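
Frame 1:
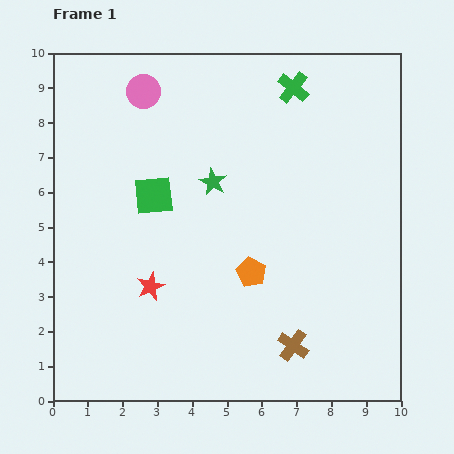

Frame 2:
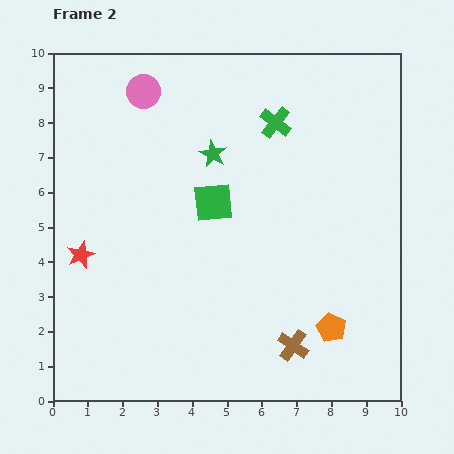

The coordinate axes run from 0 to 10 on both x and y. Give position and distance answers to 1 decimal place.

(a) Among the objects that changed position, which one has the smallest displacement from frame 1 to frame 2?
the green star

(moved 0.8)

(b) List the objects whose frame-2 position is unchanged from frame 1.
the brown cross, the pink circle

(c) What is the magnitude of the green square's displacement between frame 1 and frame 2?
1.7

The green square moved from (2.9, 5.9) to (4.6, 5.7), a distance of √(1.7² + 0.2²) ≈ 1.7.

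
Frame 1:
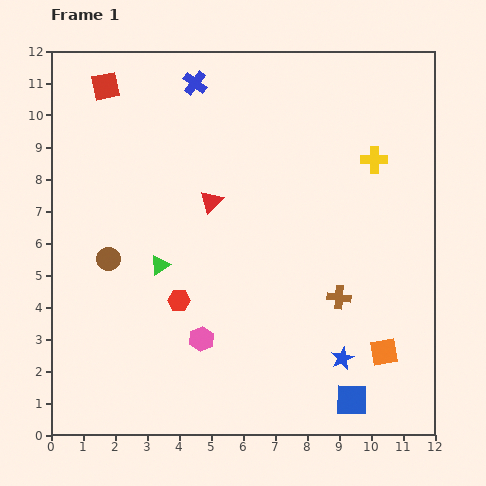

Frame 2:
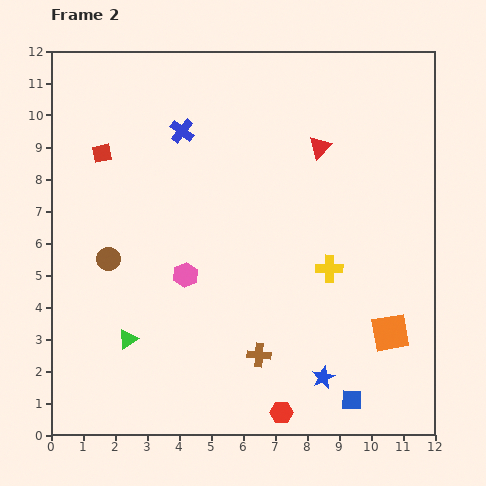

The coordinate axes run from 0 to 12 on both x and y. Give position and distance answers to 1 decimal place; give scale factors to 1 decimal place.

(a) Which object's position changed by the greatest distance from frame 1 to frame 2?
the red hexagon

(moved 4.7; next 3.8)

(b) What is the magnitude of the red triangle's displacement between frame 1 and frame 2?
3.8

The red triangle moved from (5.0, 7.3) to (8.4, 9.0), a distance of √(3.4² + 1.7²) ≈ 3.8.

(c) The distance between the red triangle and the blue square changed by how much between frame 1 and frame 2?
+0.4

Distance in frame 1: 7.6. Distance in frame 2: 8.0.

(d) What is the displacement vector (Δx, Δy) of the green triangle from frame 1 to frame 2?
(-1.0, -2.3)

The green triangle was at (3.4, 5.3) in frame 1 and (2.4, 3.0) in frame 2.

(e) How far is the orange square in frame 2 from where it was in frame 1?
0.6

The orange square moved from (10.4, 2.6) to (10.6, 3.2), a distance of √(0.2² + 0.6²) ≈ 0.6.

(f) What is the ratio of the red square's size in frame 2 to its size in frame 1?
0.7×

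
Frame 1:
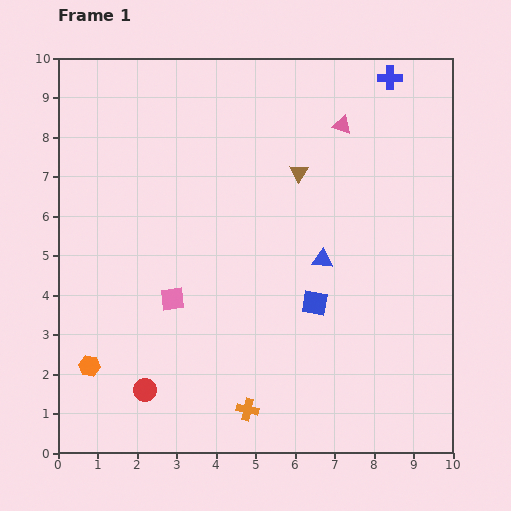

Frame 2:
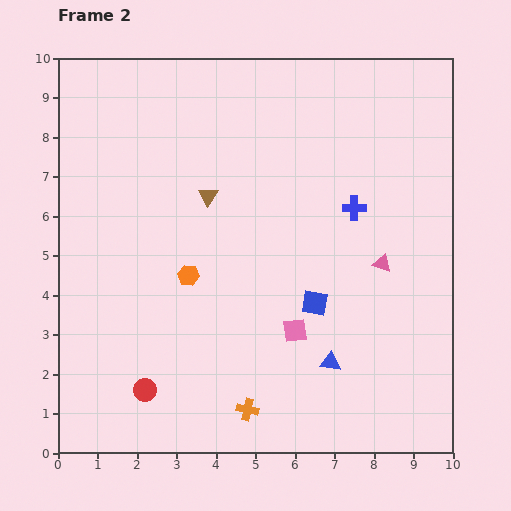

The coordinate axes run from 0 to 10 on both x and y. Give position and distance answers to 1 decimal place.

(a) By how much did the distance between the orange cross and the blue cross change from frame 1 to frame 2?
-3.3

Distance in frame 1: 9.1. Distance in frame 2: 5.8.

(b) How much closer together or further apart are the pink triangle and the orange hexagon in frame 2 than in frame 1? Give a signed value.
-3.9

Distance in frame 1: 8.8. Distance in frame 2: 4.9.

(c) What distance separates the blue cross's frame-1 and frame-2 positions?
3.4

The blue cross moved from (8.4, 9.5) to (7.5, 6.2), a distance of √(0.9² + 3.3²) ≈ 3.4.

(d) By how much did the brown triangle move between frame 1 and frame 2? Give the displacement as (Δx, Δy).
(-2.3, -0.6)

The brown triangle was at (6.1, 7.1) in frame 1 and (3.8, 6.5) in frame 2.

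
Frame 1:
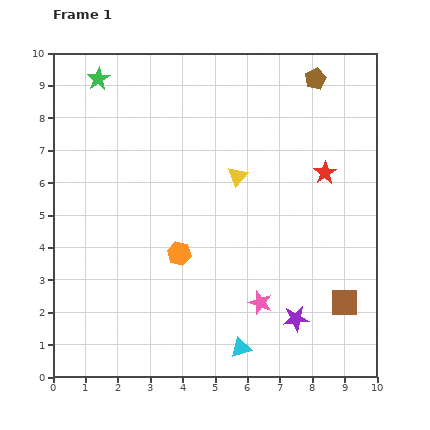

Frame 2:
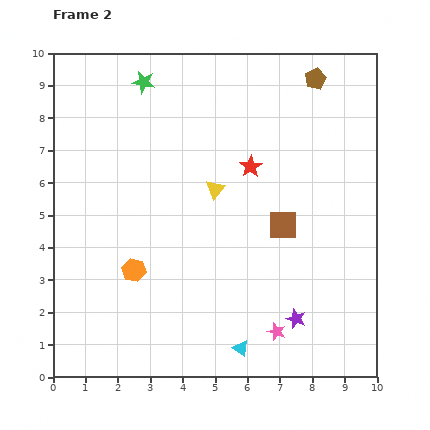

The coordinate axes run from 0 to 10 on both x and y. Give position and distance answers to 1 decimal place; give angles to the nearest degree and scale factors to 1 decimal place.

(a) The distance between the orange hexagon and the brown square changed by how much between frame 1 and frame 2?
-0.5

Distance in frame 1: 5.3. Distance in frame 2: 4.8.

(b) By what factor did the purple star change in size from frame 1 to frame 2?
0.8×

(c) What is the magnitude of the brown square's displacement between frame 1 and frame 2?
3.1

The brown square moved from (9.0, 2.3) to (7.1, 4.7), a distance of √(1.9² + 2.4²) ≈ 3.1.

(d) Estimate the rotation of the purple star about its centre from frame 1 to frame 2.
28° clockwise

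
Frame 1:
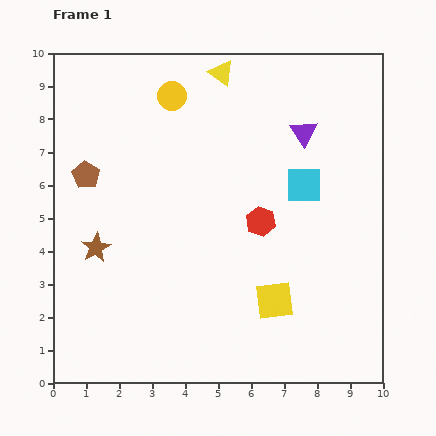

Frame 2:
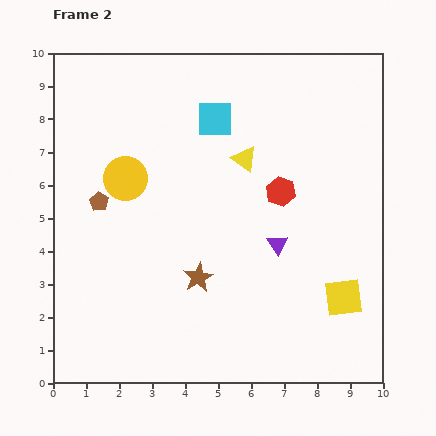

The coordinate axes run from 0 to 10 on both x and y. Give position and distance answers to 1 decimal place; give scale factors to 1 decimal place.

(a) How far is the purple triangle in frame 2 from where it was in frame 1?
3.5

The purple triangle moved from (7.6, 7.6) to (6.8, 4.2), a distance of √(0.8² + 3.4²) ≈ 3.5.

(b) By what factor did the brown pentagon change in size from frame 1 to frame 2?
0.7×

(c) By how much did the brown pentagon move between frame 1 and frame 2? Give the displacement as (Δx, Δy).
(0.4, -0.8)

The brown pentagon was at (1.0, 6.3) in frame 1 and (1.4, 5.5) in frame 2.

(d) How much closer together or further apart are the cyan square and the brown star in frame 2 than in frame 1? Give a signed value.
-1.8

Distance in frame 1: 6.6. Distance in frame 2: 4.8.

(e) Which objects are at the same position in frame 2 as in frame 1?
none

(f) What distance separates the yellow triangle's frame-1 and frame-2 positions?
2.7

The yellow triangle moved from (5.1, 9.4) to (5.8, 6.8), a distance of √(0.7² + 2.6²) ≈ 2.7.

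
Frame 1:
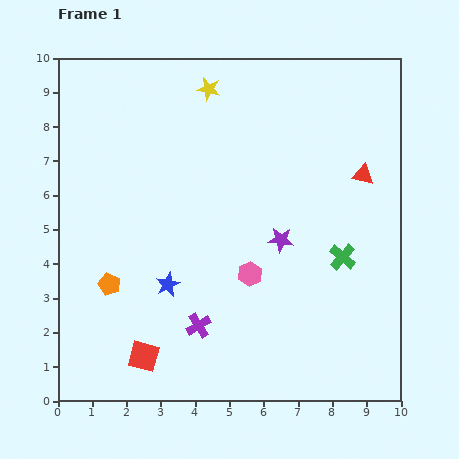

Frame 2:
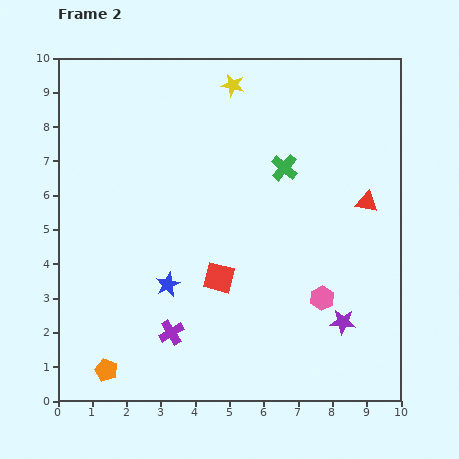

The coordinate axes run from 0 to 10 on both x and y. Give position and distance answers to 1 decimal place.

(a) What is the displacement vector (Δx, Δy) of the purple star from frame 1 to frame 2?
(1.8, -2.4)

The purple star was at (6.5, 4.7) in frame 1 and (8.3, 2.3) in frame 2.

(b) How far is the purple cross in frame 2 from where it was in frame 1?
0.8

The purple cross moved from (4.1, 2.2) to (3.3, 2.0), a distance of √(0.8² + 0.2²) ≈ 0.8.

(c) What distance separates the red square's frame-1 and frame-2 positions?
3.2

The red square moved from (2.5, 1.3) to (4.7, 3.6), a distance of √(2.2² + 2.3²) ≈ 3.2.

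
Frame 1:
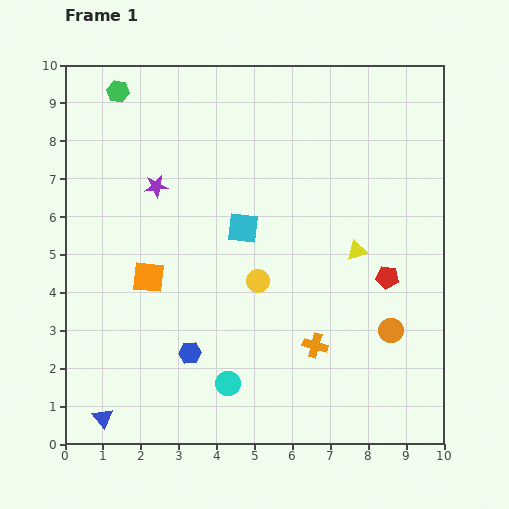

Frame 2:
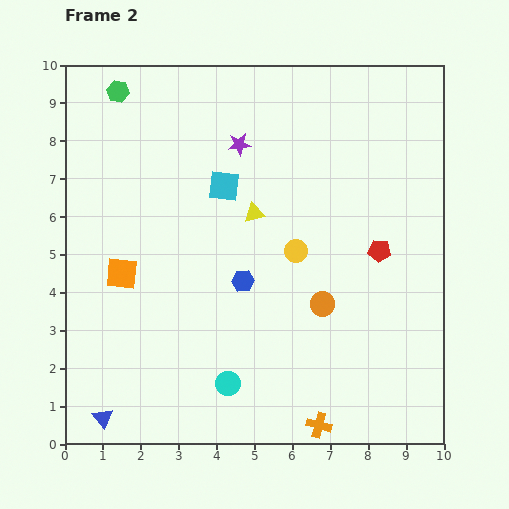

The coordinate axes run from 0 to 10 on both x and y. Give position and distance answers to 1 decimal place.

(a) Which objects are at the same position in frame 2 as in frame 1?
the green hexagon, the cyan circle, the blue triangle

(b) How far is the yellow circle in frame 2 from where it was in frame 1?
1.3

The yellow circle moved from (5.1, 4.3) to (6.1, 5.1), a distance of √(1.0² + 0.8²) ≈ 1.3.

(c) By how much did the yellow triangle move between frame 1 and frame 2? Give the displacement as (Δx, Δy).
(-2.7, 1.0)

The yellow triangle was at (7.7, 5.1) in frame 1 and (5.0, 6.1) in frame 2.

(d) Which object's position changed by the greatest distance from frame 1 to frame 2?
the yellow triangle

(moved 2.9; next 2.5)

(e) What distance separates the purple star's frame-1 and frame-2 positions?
2.5

The purple star moved from (2.4, 6.8) to (4.6, 7.9), a distance of √(2.2² + 1.1²) ≈ 2.5.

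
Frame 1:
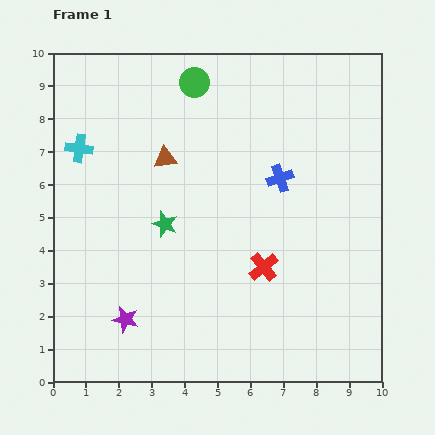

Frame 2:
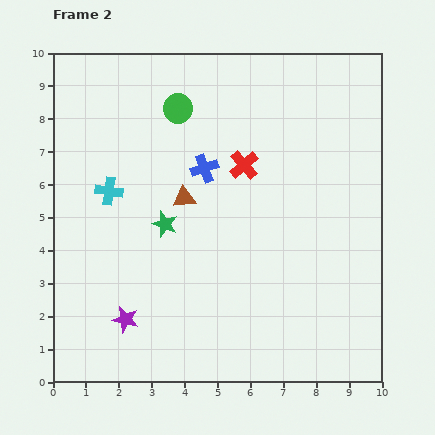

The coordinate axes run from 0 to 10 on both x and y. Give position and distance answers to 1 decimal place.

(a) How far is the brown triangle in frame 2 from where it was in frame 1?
1.3

The brown triangle moved from (3.4, 6.8) to (4.0, 5.6), a distance of √(0.6² + 1.2²) ≈ 1.3.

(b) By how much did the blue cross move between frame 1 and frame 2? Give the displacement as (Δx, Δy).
(-2.3, 0.3)

The blue cross was at (6.9, 6.2) in frame 1 and (4.6, 6.5) in frame 2.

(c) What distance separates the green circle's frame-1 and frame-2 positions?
0.9

The green circle moved from (4.3, 9.1) to (3.8, 8.3), a distance of √(0.5² + 0.8²) ≈ 0.9.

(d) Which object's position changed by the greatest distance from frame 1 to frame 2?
the red cross

(moved 3.2; next 2.3)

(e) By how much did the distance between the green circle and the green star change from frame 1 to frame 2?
-0.9

Distance in frame 1: 4.4. Distance in frame 2: 3.5.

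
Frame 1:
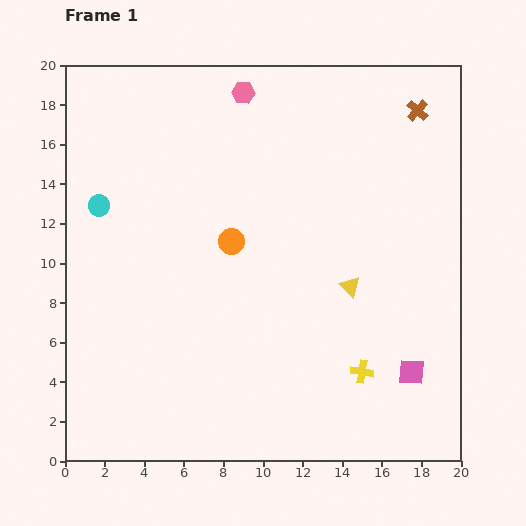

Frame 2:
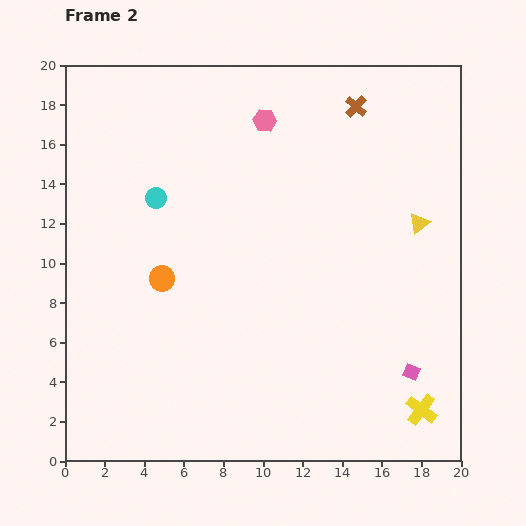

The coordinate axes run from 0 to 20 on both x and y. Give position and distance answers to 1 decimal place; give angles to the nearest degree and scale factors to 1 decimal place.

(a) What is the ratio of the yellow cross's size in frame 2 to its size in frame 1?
1.4×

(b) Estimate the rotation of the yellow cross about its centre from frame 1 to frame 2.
29° clockwise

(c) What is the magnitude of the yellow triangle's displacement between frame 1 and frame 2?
4.7

The yellow triangle moved from (14.4, 8.8) to (17.9, 12.0), a distance of √(3.5² + 3.2²) ≈ 4.7.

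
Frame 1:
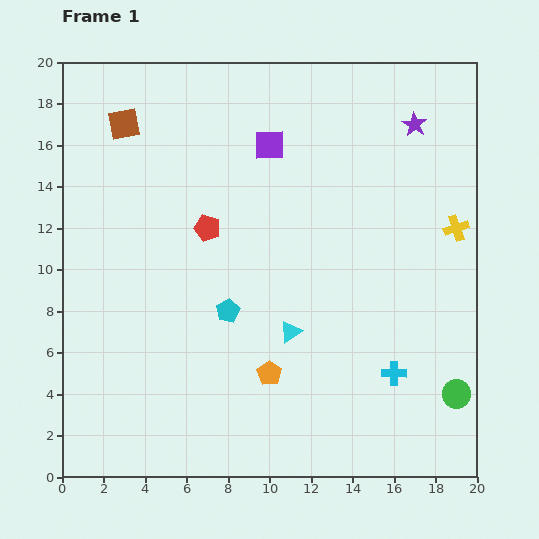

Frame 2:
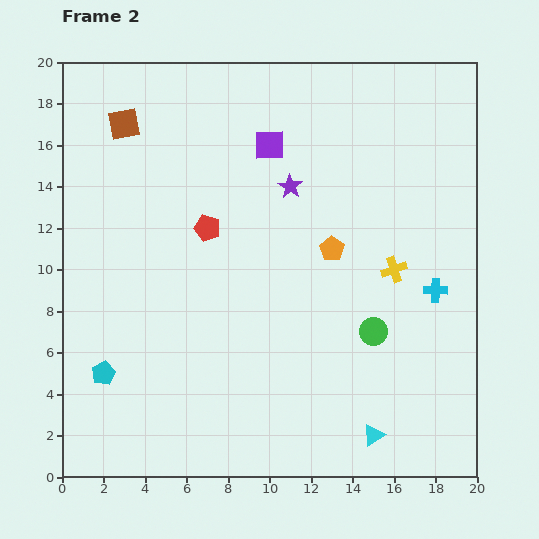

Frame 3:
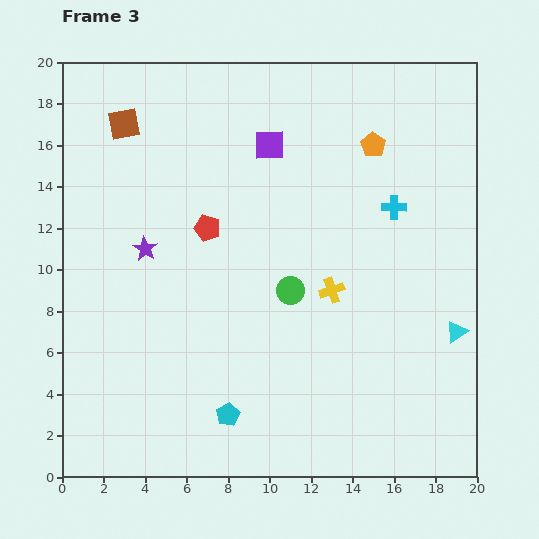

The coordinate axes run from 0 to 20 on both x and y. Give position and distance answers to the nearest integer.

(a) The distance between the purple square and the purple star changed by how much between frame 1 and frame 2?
-5

Distance in frame 1: 7. Distance in frame 2: 2.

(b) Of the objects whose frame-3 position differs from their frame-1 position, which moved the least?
the cyan pentagon

(moved 5)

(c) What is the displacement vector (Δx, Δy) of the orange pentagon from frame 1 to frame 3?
(5, 11)

The orange pentagon was at (10, 5) in frame 1 and (15, 16) in frame 3.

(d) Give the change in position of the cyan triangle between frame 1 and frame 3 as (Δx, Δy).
(8, 0)

The cyan triangle was at (11, 7) in frame 1 and (19, 7) in frame 3.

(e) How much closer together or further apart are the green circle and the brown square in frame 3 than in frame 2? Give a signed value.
-5

Distance in frame 2: 16. Distance in frame 3: 11.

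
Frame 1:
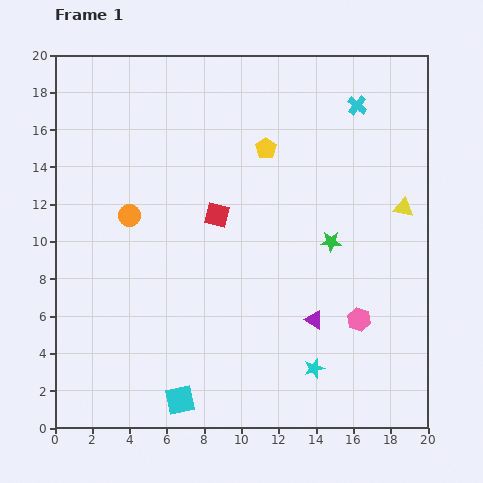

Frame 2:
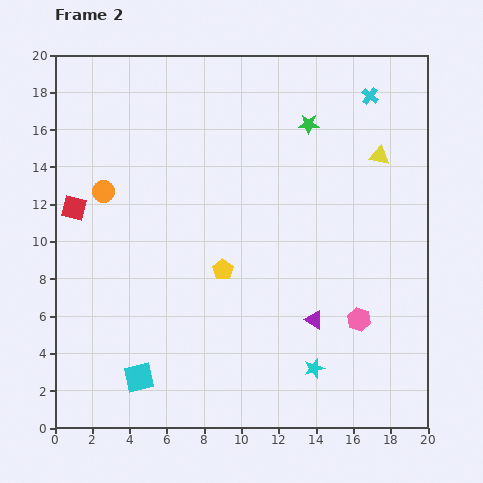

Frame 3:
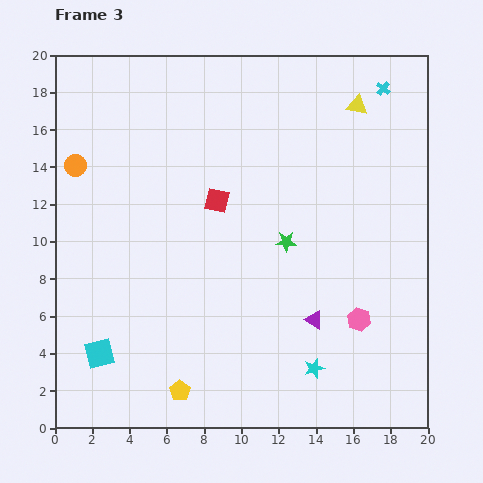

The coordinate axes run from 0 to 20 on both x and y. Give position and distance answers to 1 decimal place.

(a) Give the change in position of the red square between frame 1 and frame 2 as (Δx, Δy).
(-7.7, 0.4)

The red square was at (8.7, 11.4) in frame 1 and (1.0, 11.8) in frame 2.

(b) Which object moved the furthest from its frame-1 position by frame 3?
the yellow pentagon

(moved 13.8; next 6.0)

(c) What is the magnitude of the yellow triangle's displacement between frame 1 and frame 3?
6.0

The yellow triangle moved from (18.7, 11.8) to (16.2, 17.3), a distance of √(2.5² + 5.5²) ≈ 6.0.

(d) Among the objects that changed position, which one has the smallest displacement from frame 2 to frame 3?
the cyan cross

(moved 0.8)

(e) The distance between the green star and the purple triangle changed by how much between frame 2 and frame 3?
-6.0

Distance in frame 2: 10.5. Distance in frame 3: 4.5.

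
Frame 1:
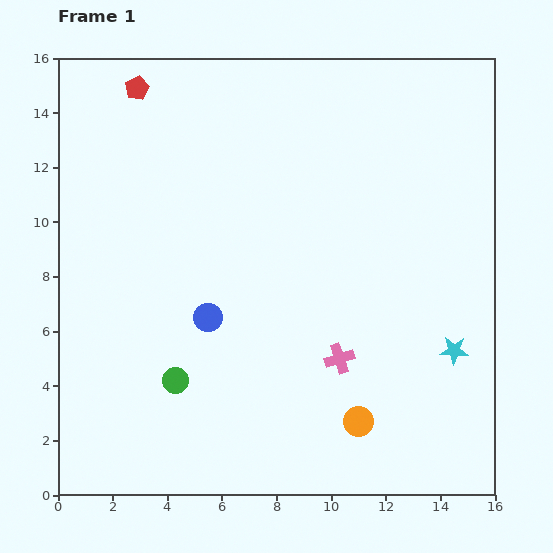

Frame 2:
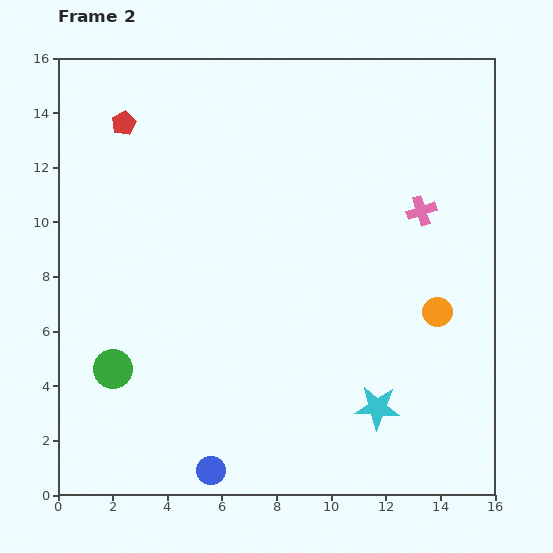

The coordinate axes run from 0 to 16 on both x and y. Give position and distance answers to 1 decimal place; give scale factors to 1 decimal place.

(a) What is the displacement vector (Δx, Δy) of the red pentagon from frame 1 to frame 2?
(-0.5, -1.3)

The red pentagon was at (2.9, 14.9) in frame 1 and (2.4, 13.6) in frame 2.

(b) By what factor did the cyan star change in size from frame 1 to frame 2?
1.6×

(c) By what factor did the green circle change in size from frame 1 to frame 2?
1.5×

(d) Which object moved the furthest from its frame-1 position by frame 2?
the pink cross

(moved 6.2; next 5.6)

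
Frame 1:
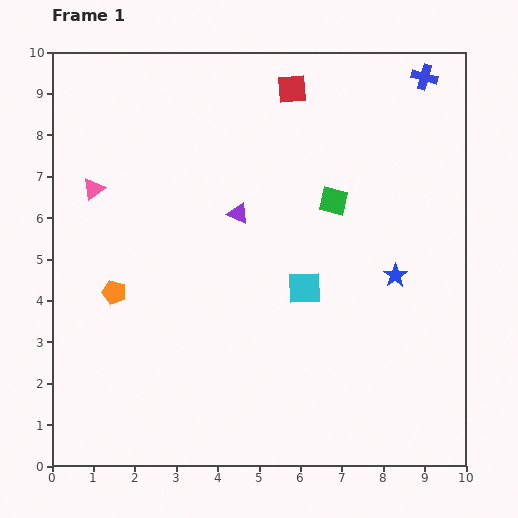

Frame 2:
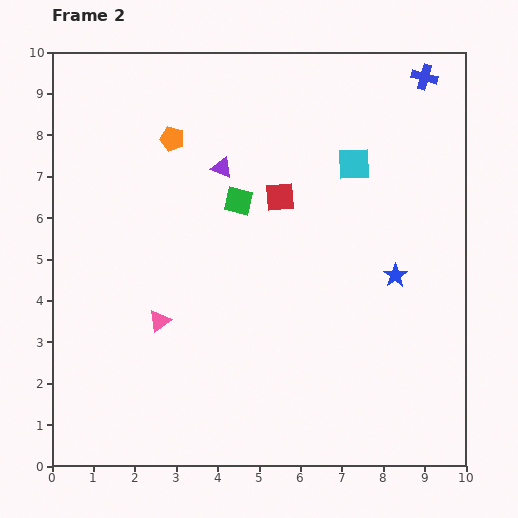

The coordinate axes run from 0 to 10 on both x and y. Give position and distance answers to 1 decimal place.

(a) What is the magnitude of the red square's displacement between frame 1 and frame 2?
2.6

The red square moved from (5.8, 9.1) to (5.5, 6.5), a distance of √(0.3² + 2.6²) ≈ 2.6.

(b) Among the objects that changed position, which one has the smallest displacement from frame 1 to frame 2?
the purple triangle

(moved 1.2)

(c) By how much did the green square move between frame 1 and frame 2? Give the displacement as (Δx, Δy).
(-2.3, 0.0)

The green square was at (6.8, 6.4) in frame 1 and (4.5, 6.4) in frame 2.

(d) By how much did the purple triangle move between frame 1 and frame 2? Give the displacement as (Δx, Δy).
(-0.4, 1.1)

The purple triangle was at (4.5, 6.1) in frame 1 and (4.1, 7.2) in frame 2.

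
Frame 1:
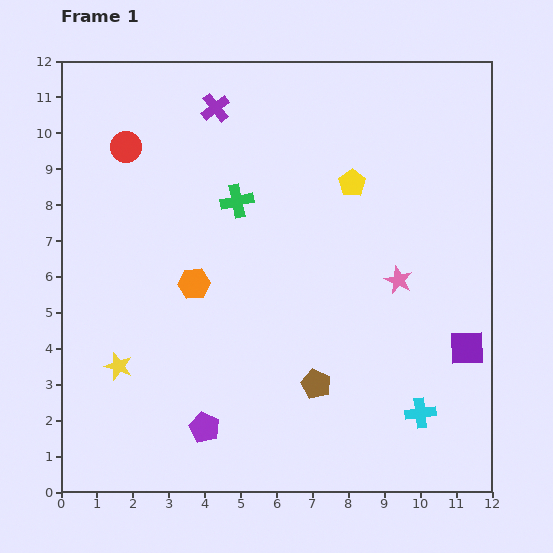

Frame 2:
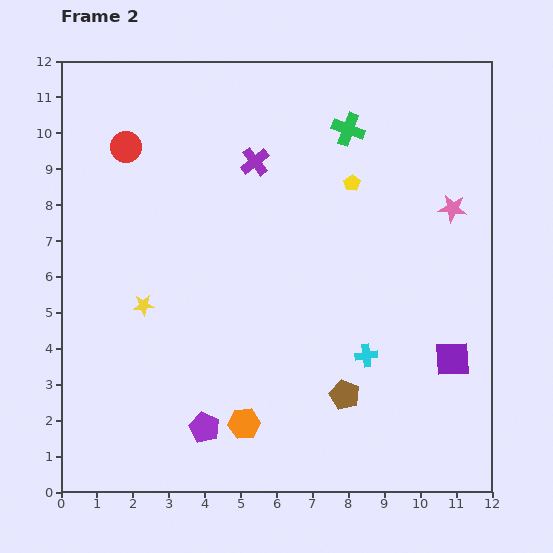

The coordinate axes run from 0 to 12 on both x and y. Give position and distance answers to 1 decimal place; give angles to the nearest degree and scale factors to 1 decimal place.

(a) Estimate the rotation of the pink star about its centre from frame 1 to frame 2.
18° counter-clockwise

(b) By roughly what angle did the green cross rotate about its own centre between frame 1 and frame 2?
32° clockwise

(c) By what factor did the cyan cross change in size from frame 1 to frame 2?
0.7×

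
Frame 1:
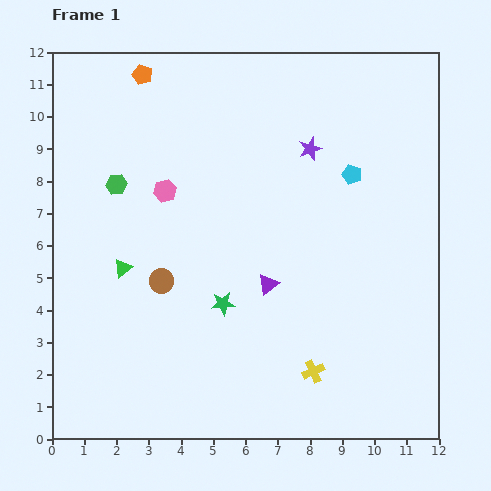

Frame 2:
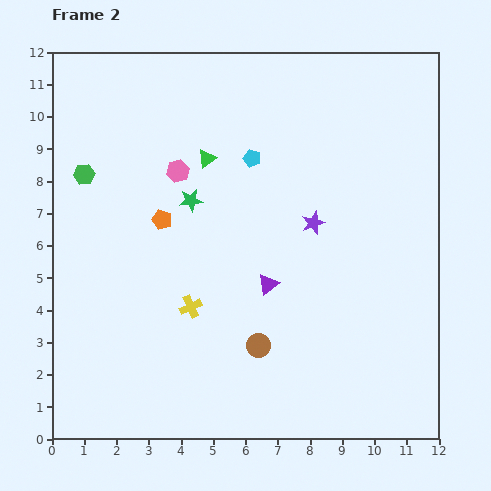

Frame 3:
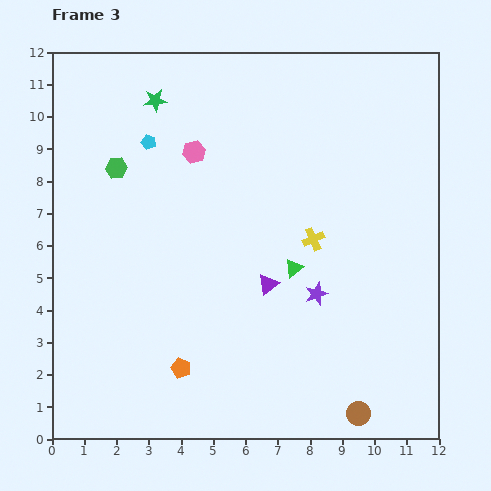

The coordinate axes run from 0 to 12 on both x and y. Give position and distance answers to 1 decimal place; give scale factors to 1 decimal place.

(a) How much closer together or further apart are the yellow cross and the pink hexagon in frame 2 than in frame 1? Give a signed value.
-3.0

Distance in frame 1: 7.2. Distance in frame 2: 4.2.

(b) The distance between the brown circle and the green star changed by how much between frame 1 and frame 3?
+9.6

Distance in frame 1: 2.0. Distance in frame 3: 11.6.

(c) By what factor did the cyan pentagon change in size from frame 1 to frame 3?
0.7×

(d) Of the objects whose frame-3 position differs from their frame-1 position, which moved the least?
the green hexagon

(moved 0.5)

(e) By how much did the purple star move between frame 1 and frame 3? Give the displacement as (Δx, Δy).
(0.2, -4.5)

The purple star was at (8.0, 9.0) in frame 1 and (8.2, 4.5) in frame 3.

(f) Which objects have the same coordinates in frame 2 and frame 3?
the purple triangle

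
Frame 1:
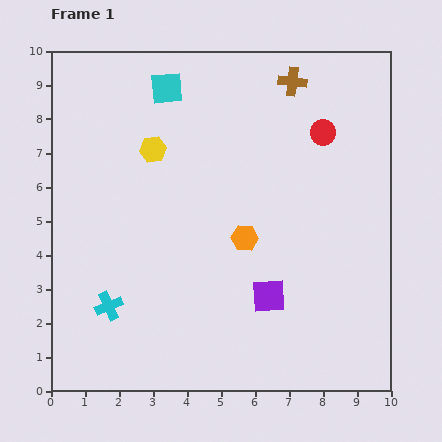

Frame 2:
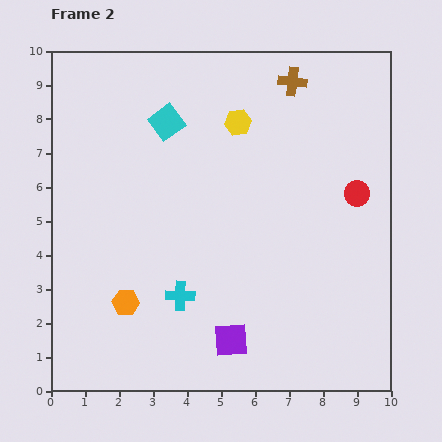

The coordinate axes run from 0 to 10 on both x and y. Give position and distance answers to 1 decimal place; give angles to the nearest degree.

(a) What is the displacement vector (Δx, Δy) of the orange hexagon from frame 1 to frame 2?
(-3.5, -1.9)

The orange hexagon was at (5.7, 4.5) in frame 1 and (2.2, 2.6) in frame 2.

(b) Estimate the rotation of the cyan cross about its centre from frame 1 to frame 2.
26° clockwise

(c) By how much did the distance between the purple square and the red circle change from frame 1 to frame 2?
+0.6

Distance in frame 1: 5.1. Distance in frame 2: 5.7.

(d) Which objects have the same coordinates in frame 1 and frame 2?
the brown cross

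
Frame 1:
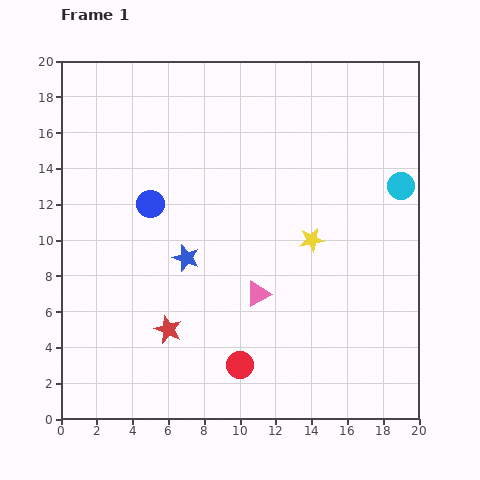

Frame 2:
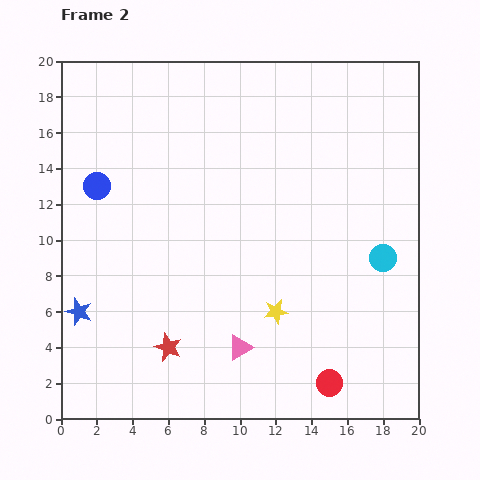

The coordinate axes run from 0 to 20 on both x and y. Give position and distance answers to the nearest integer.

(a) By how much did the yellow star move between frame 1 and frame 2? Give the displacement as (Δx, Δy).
(-2, -4)

The yellow star was at (14, 10) in frame 1 and (12, 6) in frame 2.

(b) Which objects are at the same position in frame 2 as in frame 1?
none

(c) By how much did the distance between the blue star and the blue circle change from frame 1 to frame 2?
+3

Distance in frame 1: 4. Distance in frame 2: 7.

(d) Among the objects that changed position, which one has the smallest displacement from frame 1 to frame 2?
the red star

(moved 1)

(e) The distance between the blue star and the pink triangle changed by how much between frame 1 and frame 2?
+5

Distance in frame 1: 4. Distance in frame 2: 9.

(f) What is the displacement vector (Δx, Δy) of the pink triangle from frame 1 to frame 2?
(-1, -3)

The pink triangle was at (11, 7) in frame 1 and (10, 4) in frame 2.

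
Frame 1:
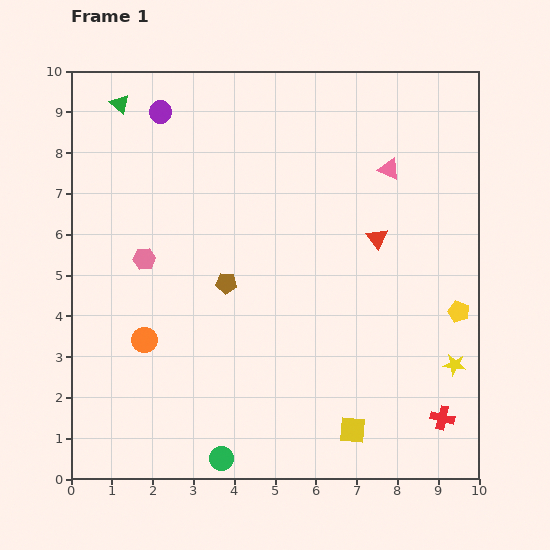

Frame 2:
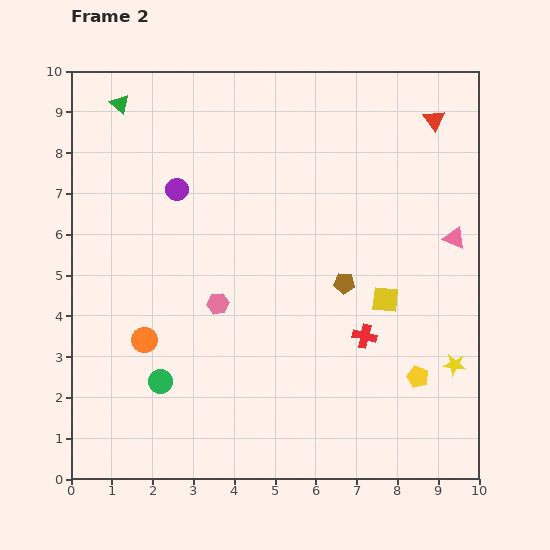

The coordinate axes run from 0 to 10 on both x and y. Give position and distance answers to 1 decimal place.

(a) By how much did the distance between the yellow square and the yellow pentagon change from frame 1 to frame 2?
-1.8

Distance in frame 1: 3.9. Distance in frame 2: 2.1.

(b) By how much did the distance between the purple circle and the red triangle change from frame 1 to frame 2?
+0.4

Distance in frame 1: 6.1. Distance in frame 2: 6.5.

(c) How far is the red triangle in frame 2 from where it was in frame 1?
3.2

The red triangle moved from (7.5, 5.9) to (8.9, 8.8), a distance of √(1.4² + 2.9²) ≈ 3.2.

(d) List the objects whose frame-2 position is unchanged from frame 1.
the yellow star, the orange circle, the green triangle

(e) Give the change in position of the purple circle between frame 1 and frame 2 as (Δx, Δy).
(0.4, -1.9)

The purple circle was at (2.2, 9.0) in frame 1 and (2.6, 7.1) in frame 2.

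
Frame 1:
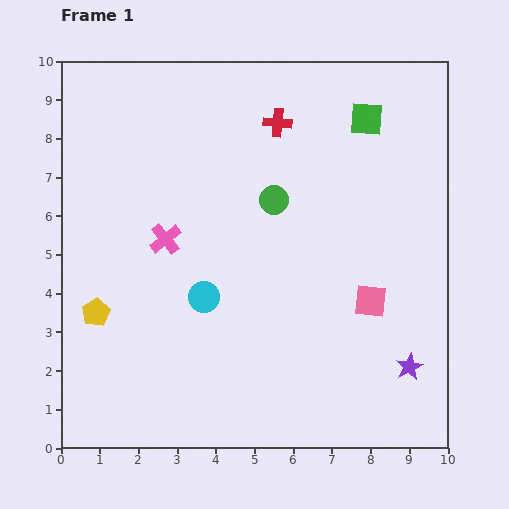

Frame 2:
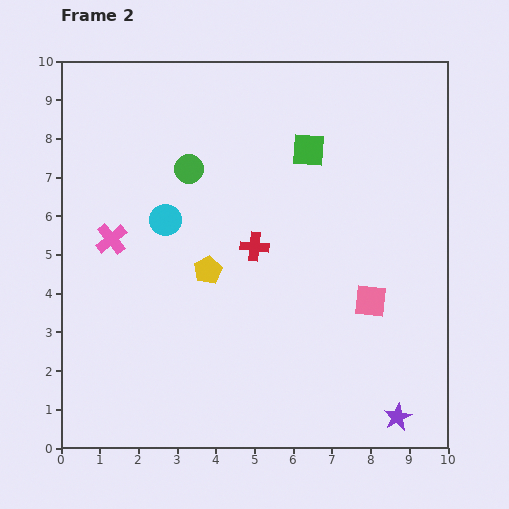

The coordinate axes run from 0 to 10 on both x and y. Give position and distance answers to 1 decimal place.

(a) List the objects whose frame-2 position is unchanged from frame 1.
the pink square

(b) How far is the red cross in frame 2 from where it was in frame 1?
3.3

The red cross moved from (5.6, 8.4) to (5.0, 5.2), a distance of √(0.6² + 3.2²) ≈ 3.3.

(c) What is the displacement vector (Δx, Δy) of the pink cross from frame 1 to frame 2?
(-1.4, 0.0)

The pink cross was at (2.7, 5.4) in frame 1 and (1.3, 5.4) in frame 2.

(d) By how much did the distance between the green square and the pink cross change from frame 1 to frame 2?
-0.5

Distance in frame 1: 6.1. Distance in frame 2: 5.6.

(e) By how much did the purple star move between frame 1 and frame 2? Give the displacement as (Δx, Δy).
(-0.3, -1.3)

The purple star was at (9.0, 2.1) in frame 1 and (8.7, 0.8) in frame 2.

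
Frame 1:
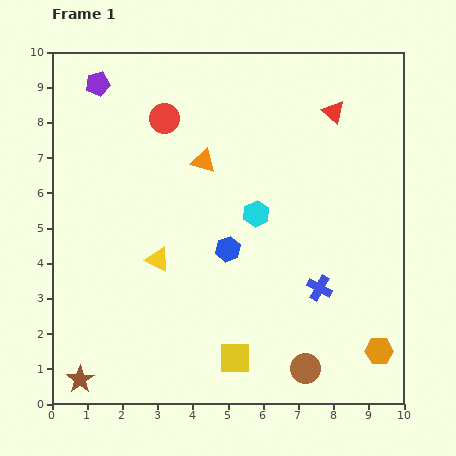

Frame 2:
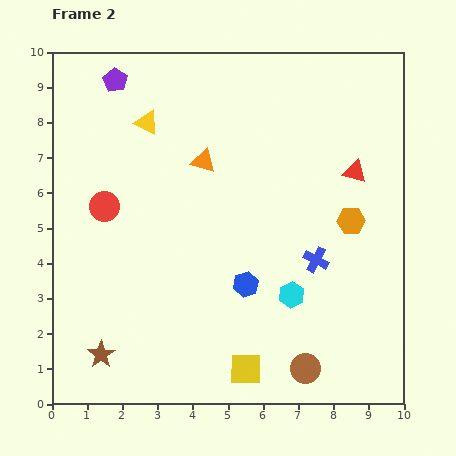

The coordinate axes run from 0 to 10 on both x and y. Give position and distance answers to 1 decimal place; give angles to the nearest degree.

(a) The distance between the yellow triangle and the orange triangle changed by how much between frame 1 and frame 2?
-1.2

Distance in frame 1: 3.1. Distance in frame 2: 1.9.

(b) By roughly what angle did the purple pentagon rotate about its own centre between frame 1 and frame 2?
29° counter-clockwise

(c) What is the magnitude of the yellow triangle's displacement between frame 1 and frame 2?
3.9

The yellow triangle moved from (3.0, 4.1) to (2.7, 8.0), a distance of √(0.3² + 3.9²) ≈ 3.9.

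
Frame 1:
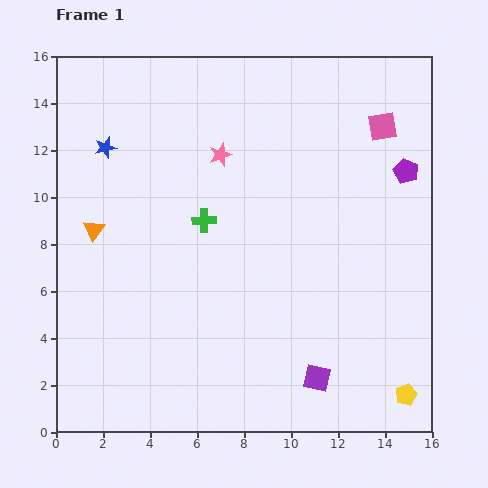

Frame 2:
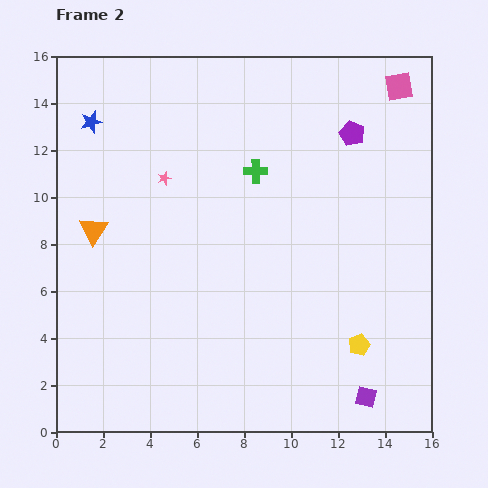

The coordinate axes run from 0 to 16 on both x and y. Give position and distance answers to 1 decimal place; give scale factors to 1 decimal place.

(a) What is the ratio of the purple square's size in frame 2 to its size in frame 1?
0.8×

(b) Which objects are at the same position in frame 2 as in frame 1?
the orange triangle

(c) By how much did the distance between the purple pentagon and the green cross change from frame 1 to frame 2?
-4.5

Distance in frame 1: 8.9. Distance in frame 2: 4.4.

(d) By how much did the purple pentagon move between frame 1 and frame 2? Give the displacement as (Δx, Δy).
(-2.3, 1.6)

The purple pentagon was at (14.9, 11.1) in frame 1 and (12.6, 12.7) in frame 2.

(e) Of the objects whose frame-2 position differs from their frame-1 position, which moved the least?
the blue star

(moved 1.3)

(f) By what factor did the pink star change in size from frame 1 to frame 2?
0.6×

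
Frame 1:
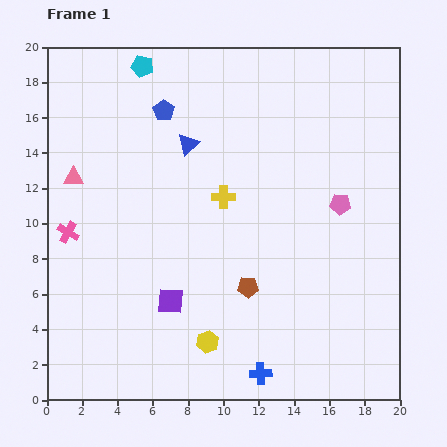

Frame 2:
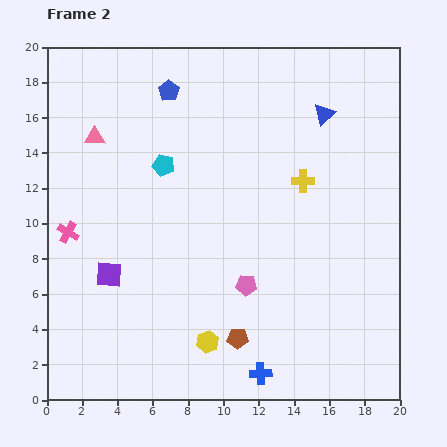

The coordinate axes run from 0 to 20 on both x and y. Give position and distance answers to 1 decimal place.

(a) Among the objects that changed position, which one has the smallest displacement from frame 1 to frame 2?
the blue pentagon

(moved 1.1)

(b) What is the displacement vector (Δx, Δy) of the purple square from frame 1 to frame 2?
(-3.5, 1.5)

The purple square was at (7.0, 5.6) in frame 1 and (3.5, 7.1) in frame 2.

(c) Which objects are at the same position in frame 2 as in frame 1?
the blue cross, the pink cross, the yellow hexagon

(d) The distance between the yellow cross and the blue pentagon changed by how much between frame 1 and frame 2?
+3.2

Distance in frame 1: 6.0. Distance in frame 2: 9.2.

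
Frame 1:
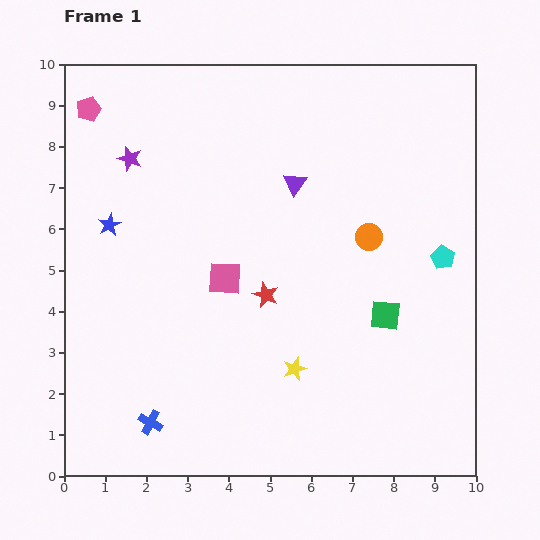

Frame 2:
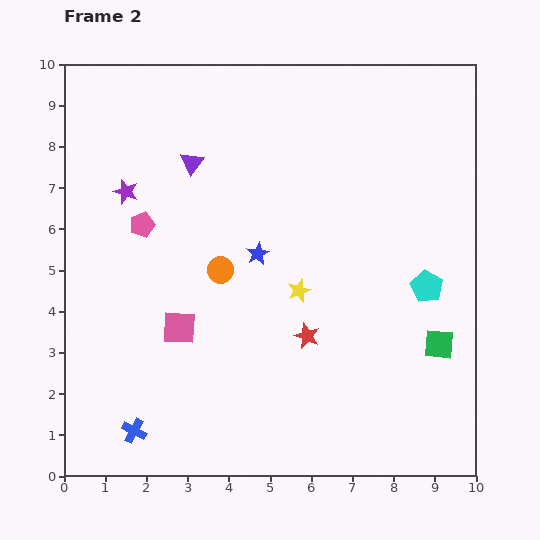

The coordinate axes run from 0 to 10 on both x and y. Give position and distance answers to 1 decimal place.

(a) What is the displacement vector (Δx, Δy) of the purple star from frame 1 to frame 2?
(-0.1, -0.8)

The purple star was at (1.6, 7.7) in frame 1 and (1.5, 6.9) in frame 2.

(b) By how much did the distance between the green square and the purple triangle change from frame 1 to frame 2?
+3.5

Distance in frame 1: 3.9. Distance in frame 2: 7.4.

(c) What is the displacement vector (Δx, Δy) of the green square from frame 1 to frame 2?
(1.3, -0.7)

The green square was at (7.8, 3.9) in frame 1 and (9.1, 3.2) in frame 2.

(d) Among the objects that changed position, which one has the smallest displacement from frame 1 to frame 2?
the blue cross

(moved 0.4)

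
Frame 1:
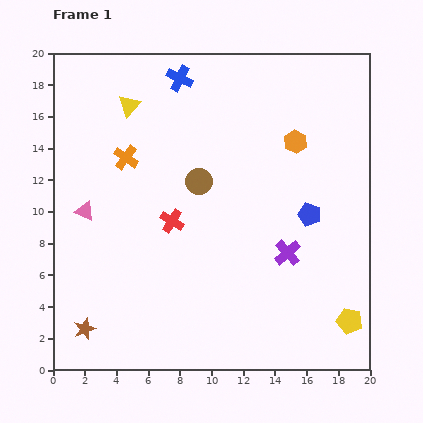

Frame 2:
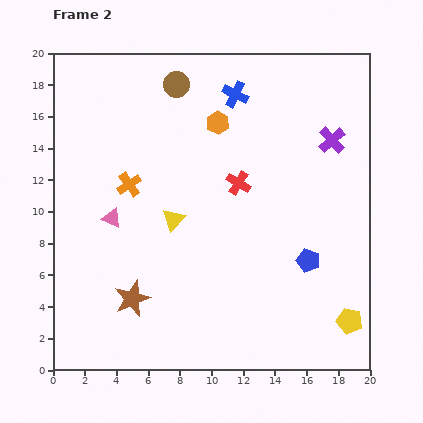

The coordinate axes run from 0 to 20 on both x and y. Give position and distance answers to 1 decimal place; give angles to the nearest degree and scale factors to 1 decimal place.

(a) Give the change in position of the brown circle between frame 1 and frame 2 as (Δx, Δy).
(-1.4, 6.1)

The brown circle was at (9.2, 11.9) in frame 1 and (7.8, 18.0) in frame 2.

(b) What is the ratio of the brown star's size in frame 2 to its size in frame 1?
1.7×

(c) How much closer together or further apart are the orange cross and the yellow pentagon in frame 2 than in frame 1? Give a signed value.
-1.2

Distance in frame 1: 17.5. Distance in frame 2: 16.3.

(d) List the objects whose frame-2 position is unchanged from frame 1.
the yellow pentagon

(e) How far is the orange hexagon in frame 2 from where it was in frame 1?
5.0

The orange hexagon moved from (15.3, 14.4) to (10.4, 15.6), a distance of √(4.9² + 1.2²) ≈ 5.0.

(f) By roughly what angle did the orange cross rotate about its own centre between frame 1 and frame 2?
20° clockwise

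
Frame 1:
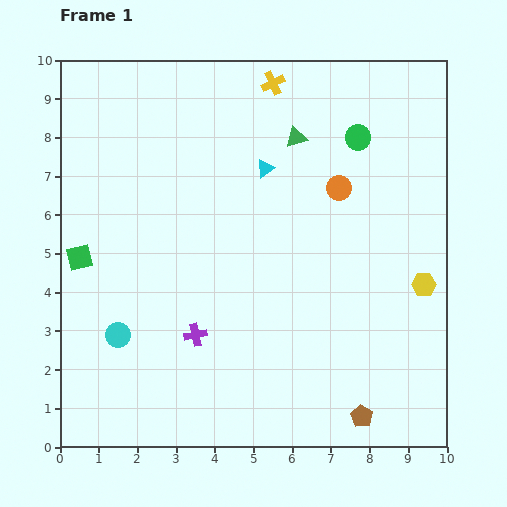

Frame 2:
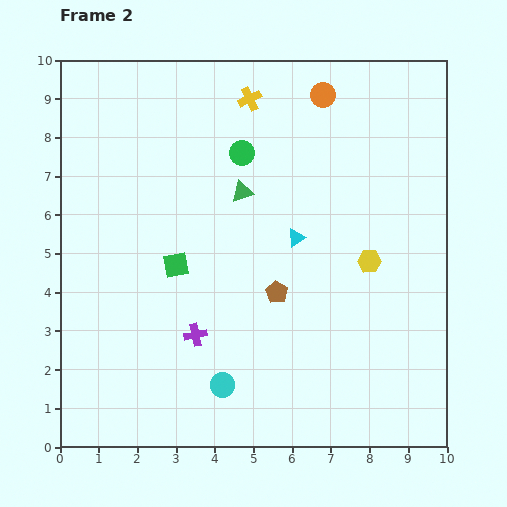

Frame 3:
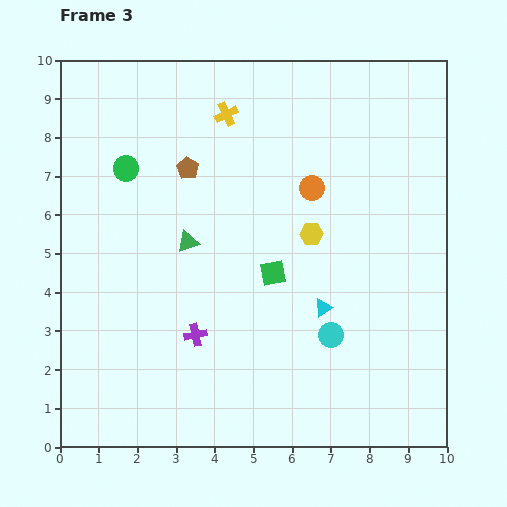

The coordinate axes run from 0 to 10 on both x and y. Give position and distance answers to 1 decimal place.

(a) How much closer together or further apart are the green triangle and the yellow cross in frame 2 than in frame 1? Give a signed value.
+0.9

Distance in frame 1: 1.5. Distance in frame 2: 2.4.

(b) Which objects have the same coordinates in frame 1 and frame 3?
the purple cross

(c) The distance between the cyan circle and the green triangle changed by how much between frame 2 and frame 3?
-0.6

Distance in frame 2: 5.0. Distance in frame 3: 4.4.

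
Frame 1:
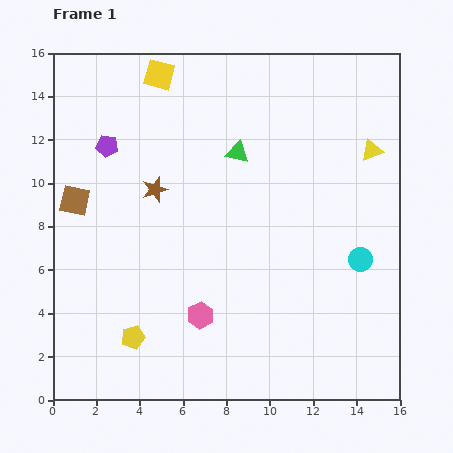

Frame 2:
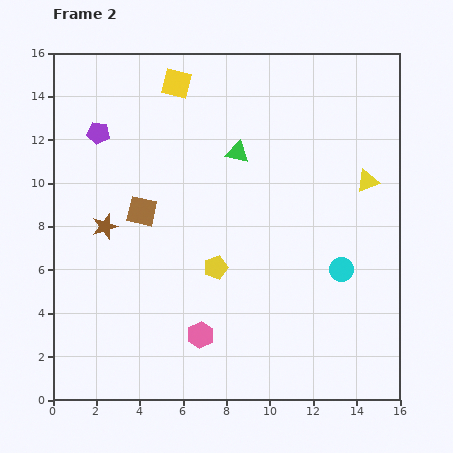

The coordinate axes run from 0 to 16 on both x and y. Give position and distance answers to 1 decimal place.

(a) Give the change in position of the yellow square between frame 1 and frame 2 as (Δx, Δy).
(0.8, -0.4)

The yellow square was at (4.9, 15.0) in frame 1 and (5.7, 14.6) in frame 2.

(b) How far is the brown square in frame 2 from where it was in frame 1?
3.1

The brown square moved from (1.0, 9.2) to (4.1, 8.7), a distance of √(3.1² + 0.5²) ≈ 3.1.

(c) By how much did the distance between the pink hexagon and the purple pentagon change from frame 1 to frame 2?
+1.5

Distance in frame 1: 8.9. Distance in frame 2: 10.4.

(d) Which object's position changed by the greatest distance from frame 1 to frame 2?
the yellow pentagon

(moved 5.0; next 3.1)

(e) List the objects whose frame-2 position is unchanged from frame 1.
the green triangle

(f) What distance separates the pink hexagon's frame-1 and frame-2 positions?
0.9

The pink hexagon moved from (6.8, 3.9) to (6.8, 3.0), a distance of √(0.0² + 0.9²) ≈ 0.9.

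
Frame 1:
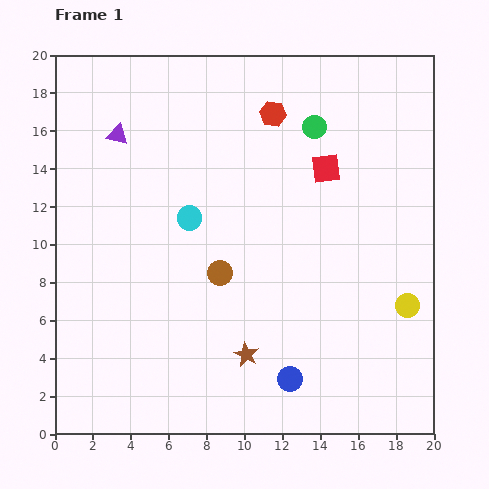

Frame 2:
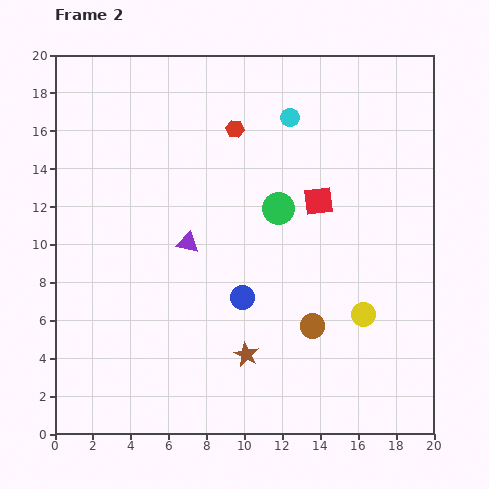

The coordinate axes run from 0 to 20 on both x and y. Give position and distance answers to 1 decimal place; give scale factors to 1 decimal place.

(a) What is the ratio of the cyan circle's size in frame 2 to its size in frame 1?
0.7×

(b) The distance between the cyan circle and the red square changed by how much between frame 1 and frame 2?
-3.1

Distance in frame 1: 7.7. Distance in frame 2: 4.6.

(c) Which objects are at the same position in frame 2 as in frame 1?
the brown star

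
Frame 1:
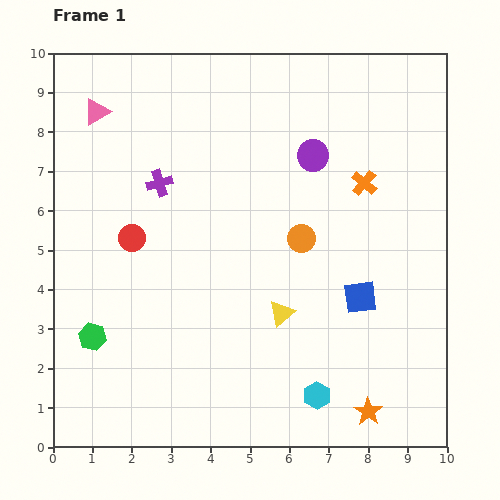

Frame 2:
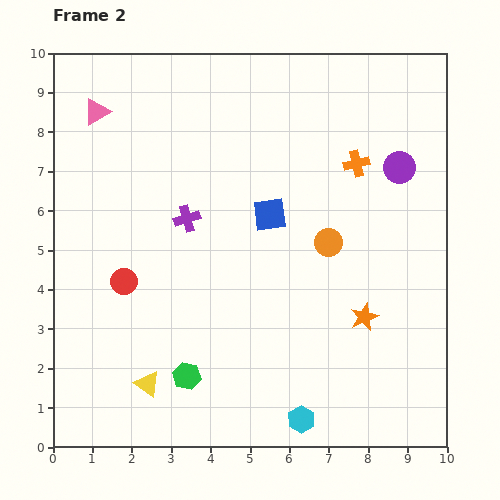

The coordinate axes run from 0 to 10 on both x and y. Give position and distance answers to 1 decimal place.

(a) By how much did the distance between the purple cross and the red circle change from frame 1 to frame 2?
+0.7

Distance in frame 1: 1.6. Distance in frame 2: 2.3.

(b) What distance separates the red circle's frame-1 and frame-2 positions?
1.1

The red circle moved from (2.0, 5.3) to (1.8, 4.2), a distance of √(0.2² + 1.1²) ≈ 1.1.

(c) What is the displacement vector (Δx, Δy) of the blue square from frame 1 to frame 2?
(-2.3, 2.1)

The blue square was at (7.8, 3.8) in frame 1 and (5.5, 5.9) in frame 2.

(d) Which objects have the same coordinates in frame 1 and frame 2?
the pink triangle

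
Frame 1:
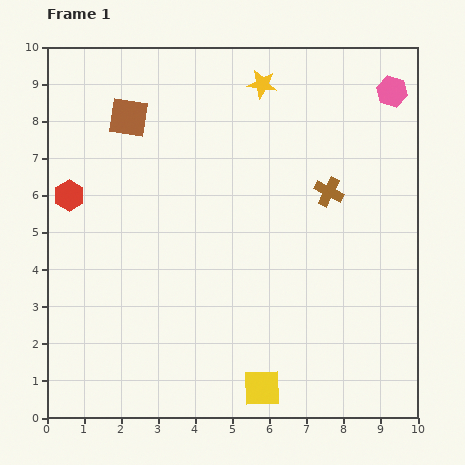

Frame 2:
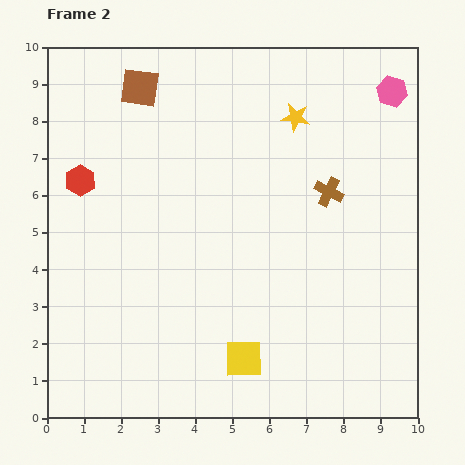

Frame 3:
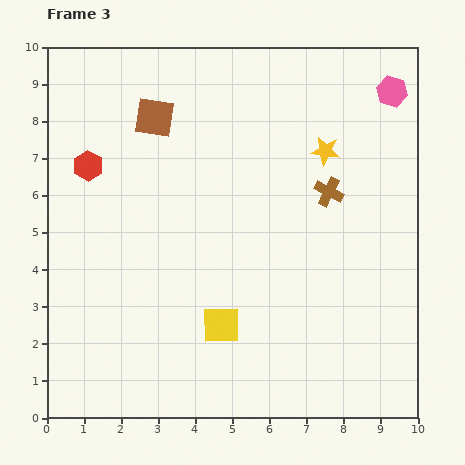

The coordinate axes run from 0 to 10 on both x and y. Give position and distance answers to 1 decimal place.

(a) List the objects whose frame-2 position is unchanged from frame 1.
the pink hexagon, the brown cross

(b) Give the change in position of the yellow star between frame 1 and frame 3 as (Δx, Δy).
(1.7, -1.8)

The yellow star was at (5.8, 9.0) in frame 1 and (7.5, 7.2) in frame 3.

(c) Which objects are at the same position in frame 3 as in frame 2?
the pink hexagon, the brown cross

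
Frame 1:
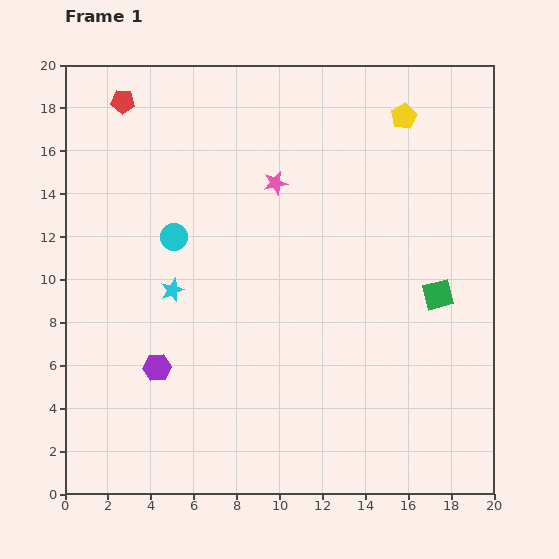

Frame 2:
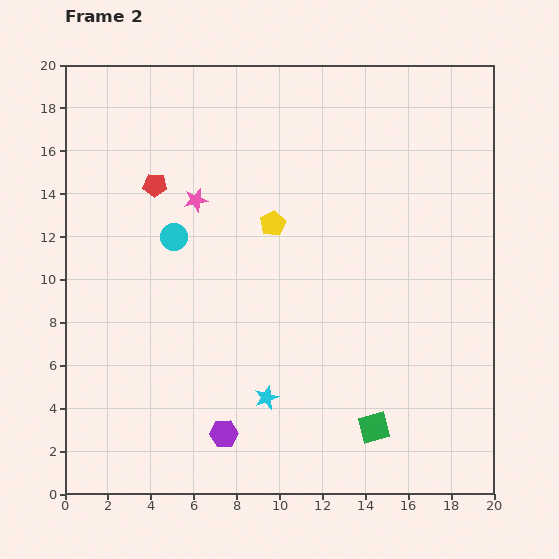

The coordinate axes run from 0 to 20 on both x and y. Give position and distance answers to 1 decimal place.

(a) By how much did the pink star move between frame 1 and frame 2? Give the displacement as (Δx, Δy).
(-3.7, -0.8)

The pink star was at (9.8, 14.5) in frame 1 and (6.1, 13.7) in frame 2.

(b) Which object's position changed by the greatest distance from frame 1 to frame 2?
the yellow pentagon

(moved 7.9; next 6.9)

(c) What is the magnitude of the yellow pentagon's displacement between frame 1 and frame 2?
7.9

The yellow pentagon moved from (15.8, 17.6) to (9.7, 12.6), a distance of √(6.1² + 5.0²) ≈ 7.9.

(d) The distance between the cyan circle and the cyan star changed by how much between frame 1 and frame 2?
+6.1

Distance in frame 1: 2.5. Distance in frame 2: 8.6.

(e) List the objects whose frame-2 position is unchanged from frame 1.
the cyan circle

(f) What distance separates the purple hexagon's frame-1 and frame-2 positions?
4.4

The purple hexagon moved from (4.3, 5.9) to (7.4, 2.8), a distance of √(3.1² + 3.1²) ≈ 4.4.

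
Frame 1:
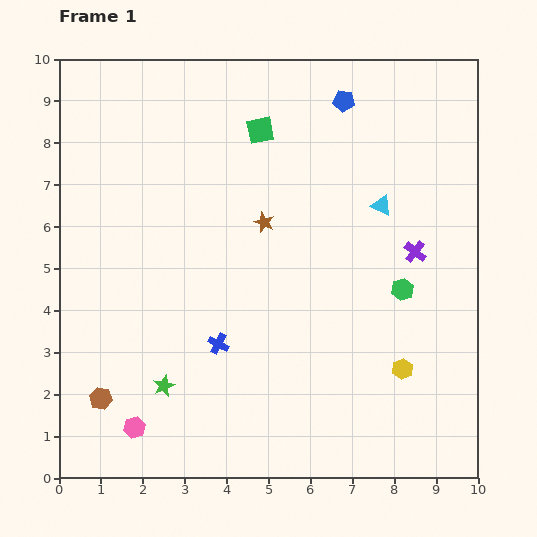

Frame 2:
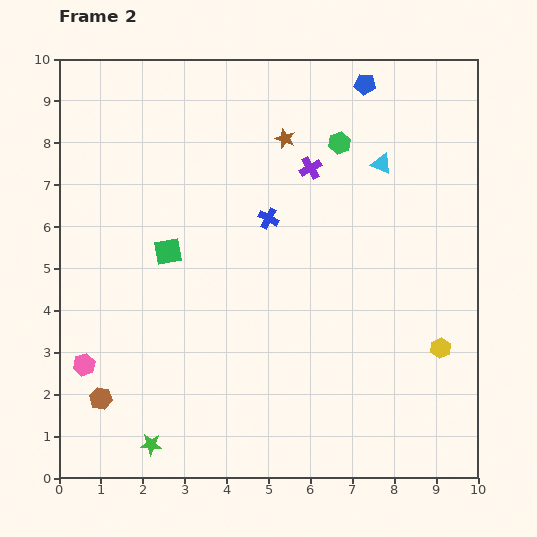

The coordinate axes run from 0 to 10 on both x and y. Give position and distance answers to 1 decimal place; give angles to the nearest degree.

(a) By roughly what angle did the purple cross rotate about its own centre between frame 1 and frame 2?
22° clockwise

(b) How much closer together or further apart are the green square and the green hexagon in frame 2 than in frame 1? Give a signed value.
-0.2

Distance in frame 1: 5.1. Distance in frame 2: 4.9.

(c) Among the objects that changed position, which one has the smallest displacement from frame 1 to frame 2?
the blue pentagon

(moved 0.6)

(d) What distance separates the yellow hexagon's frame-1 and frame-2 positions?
1.0

The yellow hexagon moved from (8.2, 2.6) to (9.1, 3.1), a distance of √(0.9² + 0.5²) ≈ 1.0.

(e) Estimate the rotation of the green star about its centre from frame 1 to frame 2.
27° clockwise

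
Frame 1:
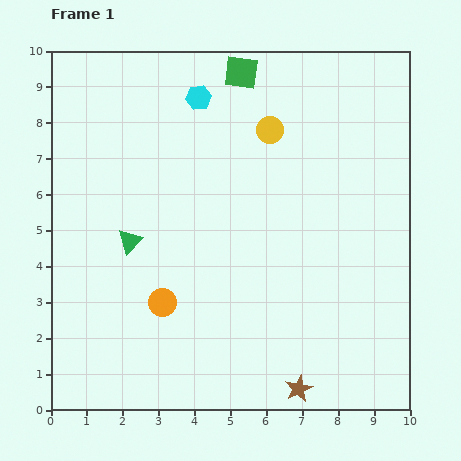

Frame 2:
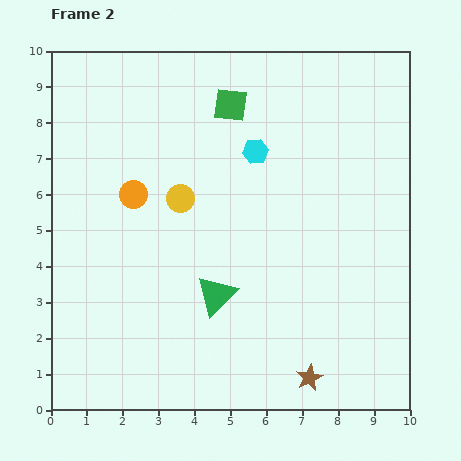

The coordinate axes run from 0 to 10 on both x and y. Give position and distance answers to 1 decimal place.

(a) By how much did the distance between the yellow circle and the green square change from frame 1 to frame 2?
+1.2

Distance in frame 1: 1.8. Distance in frame 2: 3.0.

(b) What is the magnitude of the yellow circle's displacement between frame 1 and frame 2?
3.1

The yellow circle moved from (6.1, 7.8) to (3.6, 5.9), a distance of √(2.5² + 1.9²) ≈ 3.1.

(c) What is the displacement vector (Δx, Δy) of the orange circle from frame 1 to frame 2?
(-0.8, 3.0)

The orange circle was at (3.1, 3.0) in frame 1 and (2.3, 6.0) in frame 2.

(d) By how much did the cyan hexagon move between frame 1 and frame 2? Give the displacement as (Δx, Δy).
(1.6, -1.5)

The cyan hexagon was at (4.1, 8.7) in frame 1 and (5.7, 7.2) in frame 2.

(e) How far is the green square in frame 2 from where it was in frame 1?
0.9

The green square moved from (5.3, 9.4) to (5.0, 8.5), a distance of √(0.3² + 0.9²) ≈ 0.9.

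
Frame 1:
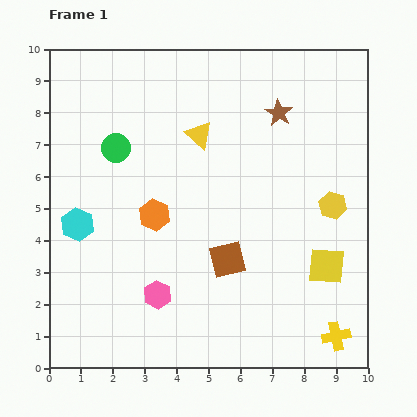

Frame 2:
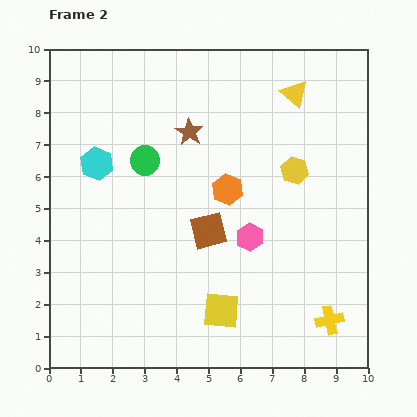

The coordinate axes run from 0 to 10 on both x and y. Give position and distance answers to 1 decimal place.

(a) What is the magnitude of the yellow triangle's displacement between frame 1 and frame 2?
3.3

The yellow triangle moved from (4.7, 7.3) to (7.7, 8.6), a distance of √(3.0² + 1.3²) ≈ 3.3.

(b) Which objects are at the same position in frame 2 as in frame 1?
none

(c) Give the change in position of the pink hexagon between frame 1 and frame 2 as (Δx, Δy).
(2.9, 1.8)

The pink hexagon was at (3.4, 2.3) in frame 1 and (6.3, 4.1) in frame 2.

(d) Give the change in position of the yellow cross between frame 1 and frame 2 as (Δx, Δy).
(-0.2, 0.5)

The yellow cross was at (9.0, 1.0) in frame 1 and (8.8, 1.5) in frame 2.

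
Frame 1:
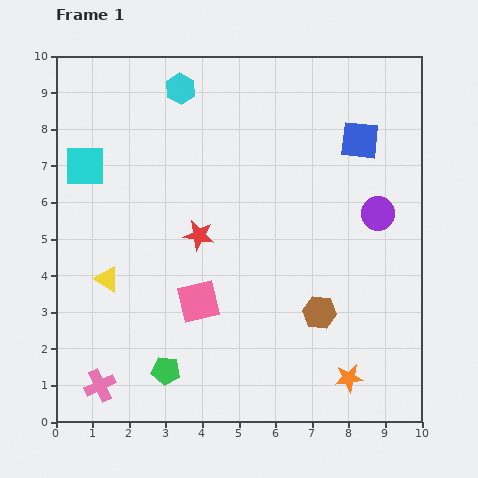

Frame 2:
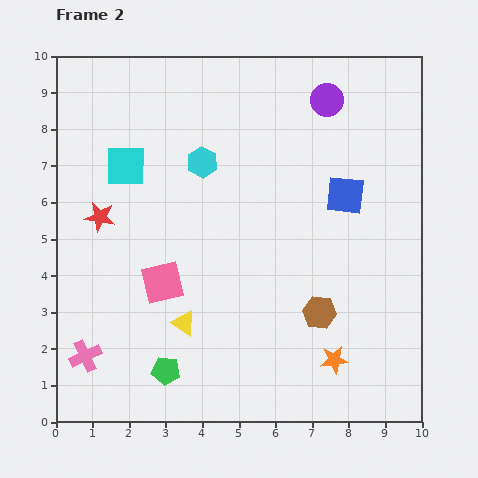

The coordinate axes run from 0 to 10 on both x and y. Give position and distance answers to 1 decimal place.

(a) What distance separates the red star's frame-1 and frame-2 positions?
2.7

The red star moved from (3.9, 5.1) to (1.2, 5.6), a distance of √(2.7² + 0.5²) ≈ 2.7.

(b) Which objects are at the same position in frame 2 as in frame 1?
the brown hexagon, the green pentagon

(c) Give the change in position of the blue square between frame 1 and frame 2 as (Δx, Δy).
(-0.4, -1.5)

The blue square was at (8.3, 7.7) in frame 1 and (7.9, 6.2) in frame 2.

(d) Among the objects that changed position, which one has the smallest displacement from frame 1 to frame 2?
the orange star

(moved 0.6)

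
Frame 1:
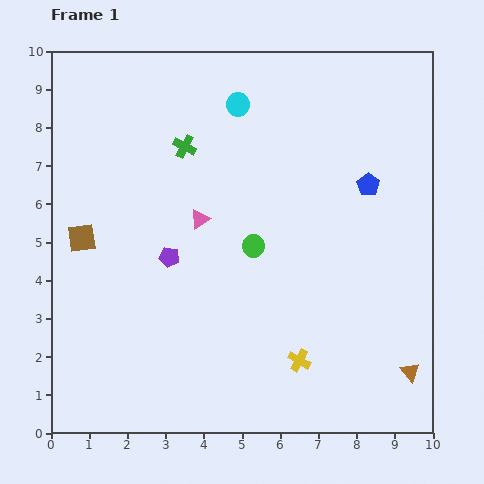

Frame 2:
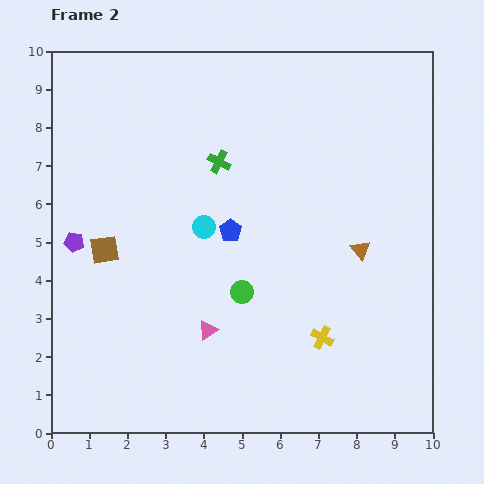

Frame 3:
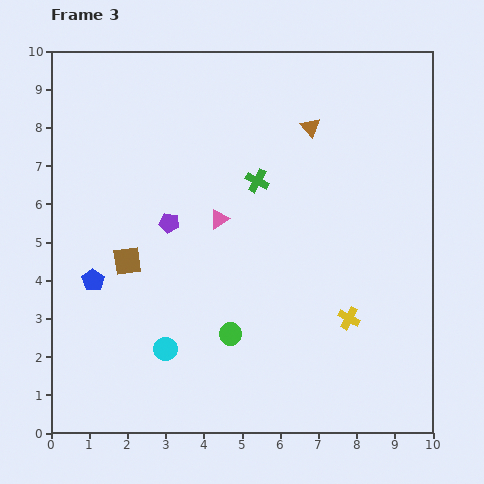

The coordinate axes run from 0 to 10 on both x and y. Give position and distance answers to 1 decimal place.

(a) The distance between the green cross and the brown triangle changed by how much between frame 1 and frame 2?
-3.9

Distance in frame 1: 8.3. Distance in frame 2: 4.4.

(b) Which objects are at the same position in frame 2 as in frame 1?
none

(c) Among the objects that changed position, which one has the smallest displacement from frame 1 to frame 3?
the pink triangle

(moved 0.5)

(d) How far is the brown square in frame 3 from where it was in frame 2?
0.7

The brown square moved from (1.4, 4.8) to (2.0, 4.5), a distance of √(0.6² + 0.3²) ≈ 0.7.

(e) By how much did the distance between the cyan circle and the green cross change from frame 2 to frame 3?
+3.3

Distance in frame 2: 1.7. Distance in frame 3: 5.0.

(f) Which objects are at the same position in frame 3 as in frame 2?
none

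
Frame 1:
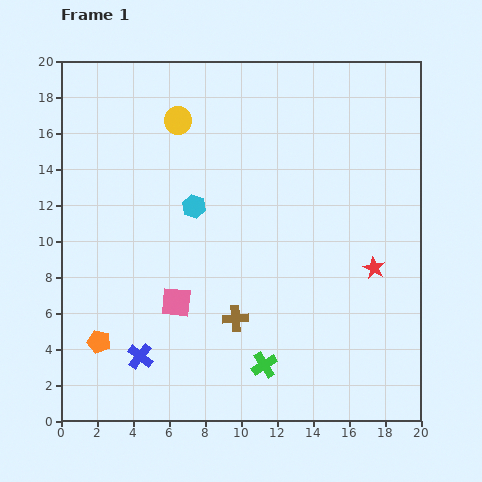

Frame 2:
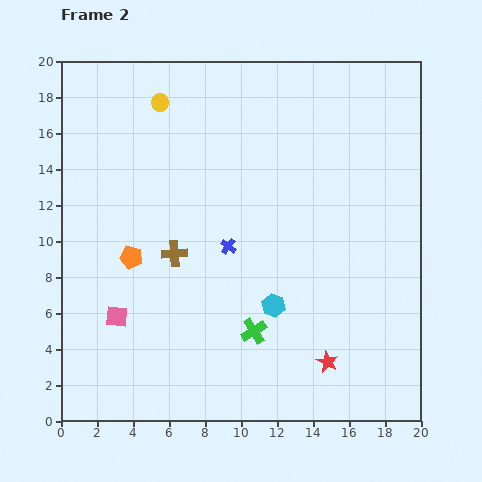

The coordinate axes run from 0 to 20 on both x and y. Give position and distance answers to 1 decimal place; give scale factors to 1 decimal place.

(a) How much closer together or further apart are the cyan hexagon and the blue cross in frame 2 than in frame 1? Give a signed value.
-4.7

Distance in frame 1: 8.8. Distance in frame 2: 4.1.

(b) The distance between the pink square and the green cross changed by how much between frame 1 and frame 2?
+1.6

Distance in frame 1: 6.0. Distance in frame 2: 7.6.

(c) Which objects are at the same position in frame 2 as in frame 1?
none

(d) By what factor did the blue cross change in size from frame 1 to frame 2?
0.6×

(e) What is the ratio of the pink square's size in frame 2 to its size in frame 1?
0.7×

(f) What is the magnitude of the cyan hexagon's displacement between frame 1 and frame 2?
7.0

The cyan hexagon moved from (7.4, 11.9) to (11.8, 6.4), a distance of √(4.4² + 5.5²) ≈ 7.0.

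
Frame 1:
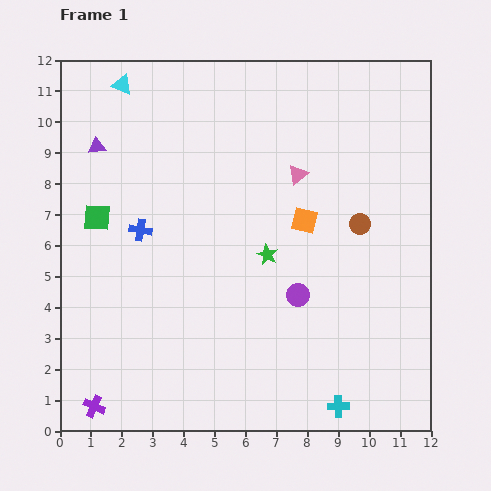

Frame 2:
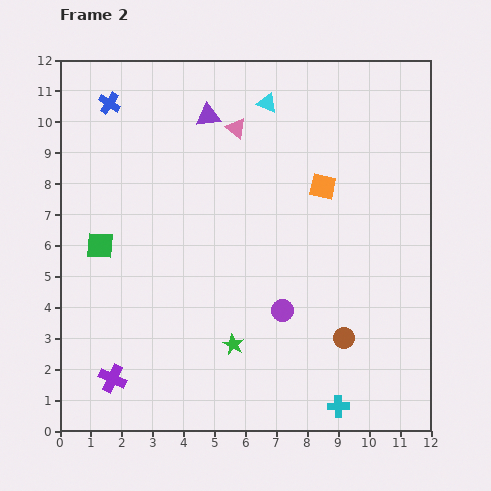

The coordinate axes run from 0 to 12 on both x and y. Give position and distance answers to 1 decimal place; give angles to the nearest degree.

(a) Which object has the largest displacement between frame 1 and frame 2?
the cyan triangle

(moved 4.7; next 4.2)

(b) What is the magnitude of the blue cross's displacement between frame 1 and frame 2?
4.2

The blue cross moved from (2.6, 6.5) to (1.6, 10.6), a distance of √(1.0² + 4.1²) ≈ 4.2.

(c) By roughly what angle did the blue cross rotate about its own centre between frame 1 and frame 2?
25° clockwise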